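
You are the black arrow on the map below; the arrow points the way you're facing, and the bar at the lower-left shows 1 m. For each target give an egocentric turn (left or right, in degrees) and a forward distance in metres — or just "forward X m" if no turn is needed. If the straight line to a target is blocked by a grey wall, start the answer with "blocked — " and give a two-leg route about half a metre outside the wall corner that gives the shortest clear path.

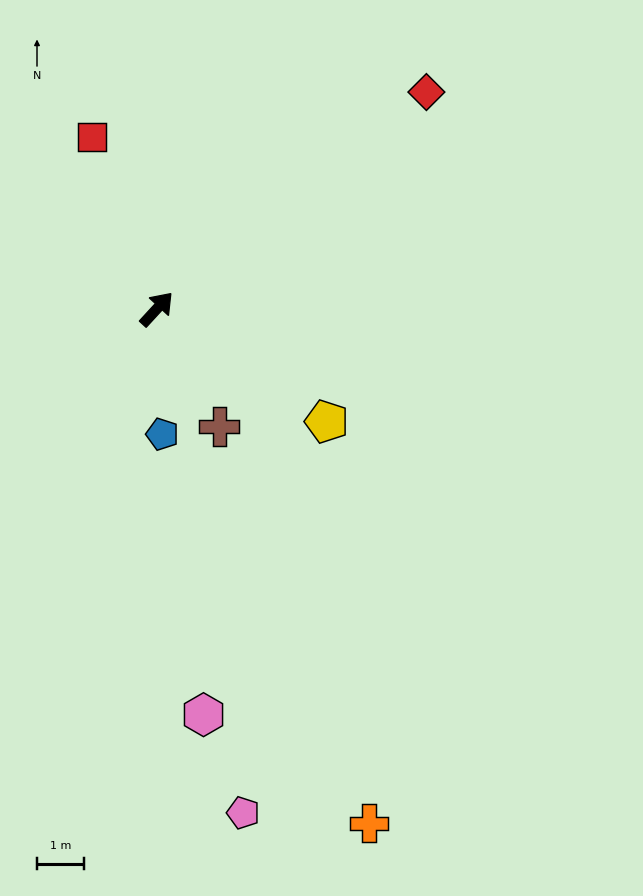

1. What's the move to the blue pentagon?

turn right 135°, forward 2.7 m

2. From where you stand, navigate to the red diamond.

turn right 9°, forward 7.4 m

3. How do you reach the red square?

turn left 63°, forward 3.9 m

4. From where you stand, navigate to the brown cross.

turn right 109°, forward 2.8 m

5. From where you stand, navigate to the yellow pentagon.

turn right 81°, forward 4.4 m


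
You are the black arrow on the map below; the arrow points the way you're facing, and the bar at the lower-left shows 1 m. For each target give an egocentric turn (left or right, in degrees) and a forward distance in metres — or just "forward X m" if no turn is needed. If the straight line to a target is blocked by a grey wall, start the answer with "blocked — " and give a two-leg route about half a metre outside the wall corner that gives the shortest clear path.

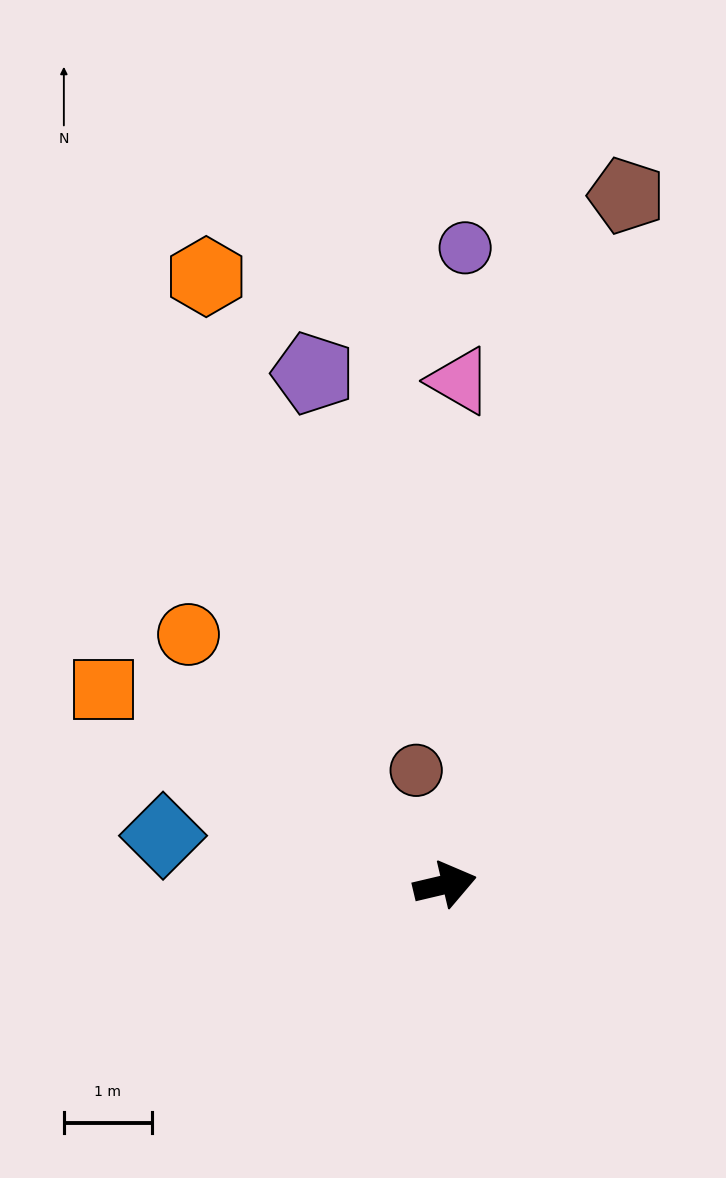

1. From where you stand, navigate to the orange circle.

turn left 122°, forward 4.1 m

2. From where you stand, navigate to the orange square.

turn left 137°, forward 4.5 m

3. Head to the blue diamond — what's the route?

turn left 157°, forward 3.3 m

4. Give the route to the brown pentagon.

turn left 62°, forward 8.1 m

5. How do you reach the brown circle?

turn left 91°, forward 1.3 m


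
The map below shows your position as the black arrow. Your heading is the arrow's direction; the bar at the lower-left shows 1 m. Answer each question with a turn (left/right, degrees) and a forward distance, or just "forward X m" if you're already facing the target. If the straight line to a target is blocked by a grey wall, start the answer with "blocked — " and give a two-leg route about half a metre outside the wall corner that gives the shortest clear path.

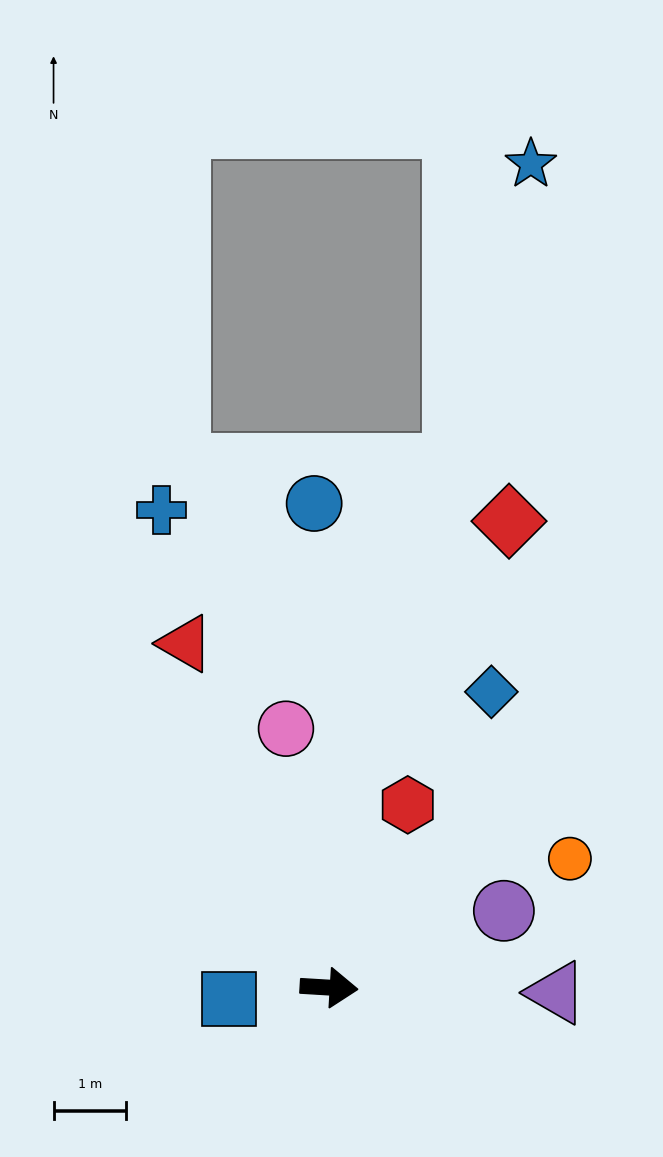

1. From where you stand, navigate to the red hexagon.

turn left 70°, forward 2.7 m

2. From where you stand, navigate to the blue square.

turn right 170°, forward 1.4 m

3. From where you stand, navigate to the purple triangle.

turn left 2°, forward 3.1 m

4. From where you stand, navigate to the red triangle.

turn left 116°, forward 5.2 m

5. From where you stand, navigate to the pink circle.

turn left 103°, forward 3.6 m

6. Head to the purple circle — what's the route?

turn left 27°, forward 2.6 m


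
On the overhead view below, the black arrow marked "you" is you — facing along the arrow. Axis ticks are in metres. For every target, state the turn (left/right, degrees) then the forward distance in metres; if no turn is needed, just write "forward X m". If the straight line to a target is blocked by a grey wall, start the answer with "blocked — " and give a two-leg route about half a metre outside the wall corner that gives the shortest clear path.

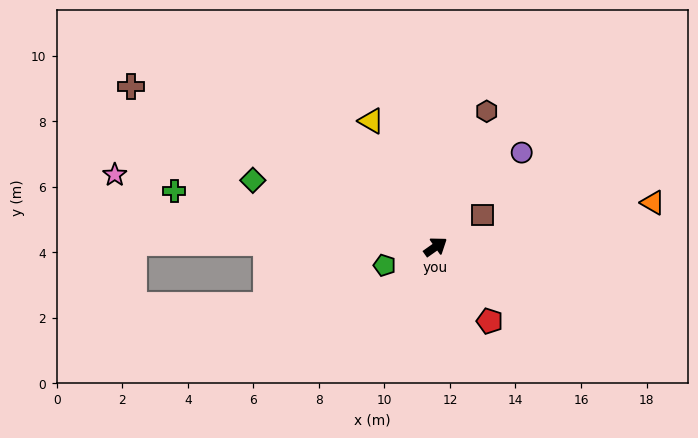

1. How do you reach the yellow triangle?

turn left 82°, forward 4.3 m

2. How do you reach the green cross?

turn left 133°, forward 8.2 m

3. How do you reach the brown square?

forward 1.7 m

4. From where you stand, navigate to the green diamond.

turn left 125°, forward 5.9 m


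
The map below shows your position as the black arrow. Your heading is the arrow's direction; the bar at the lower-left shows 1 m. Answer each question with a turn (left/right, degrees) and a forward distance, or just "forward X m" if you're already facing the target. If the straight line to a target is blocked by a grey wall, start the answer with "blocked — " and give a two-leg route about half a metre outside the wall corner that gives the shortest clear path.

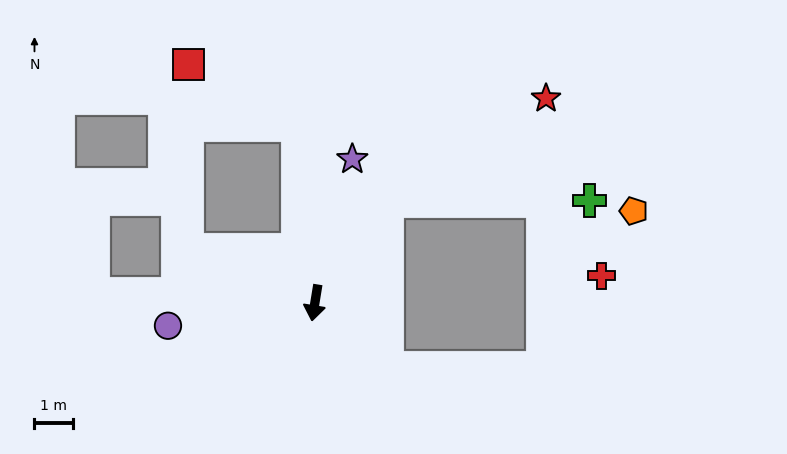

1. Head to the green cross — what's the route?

blocked — turn left 154°, forward 3.2 m, then turn right 54°, forward 5.2 m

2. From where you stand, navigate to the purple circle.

turn right 72°, forward 3.8 m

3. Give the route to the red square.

blocked — turn right 165°, forward 4.6 m, then turn left 55°, forward 3.2 m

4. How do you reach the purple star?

turn left 175°, forward 3.8 m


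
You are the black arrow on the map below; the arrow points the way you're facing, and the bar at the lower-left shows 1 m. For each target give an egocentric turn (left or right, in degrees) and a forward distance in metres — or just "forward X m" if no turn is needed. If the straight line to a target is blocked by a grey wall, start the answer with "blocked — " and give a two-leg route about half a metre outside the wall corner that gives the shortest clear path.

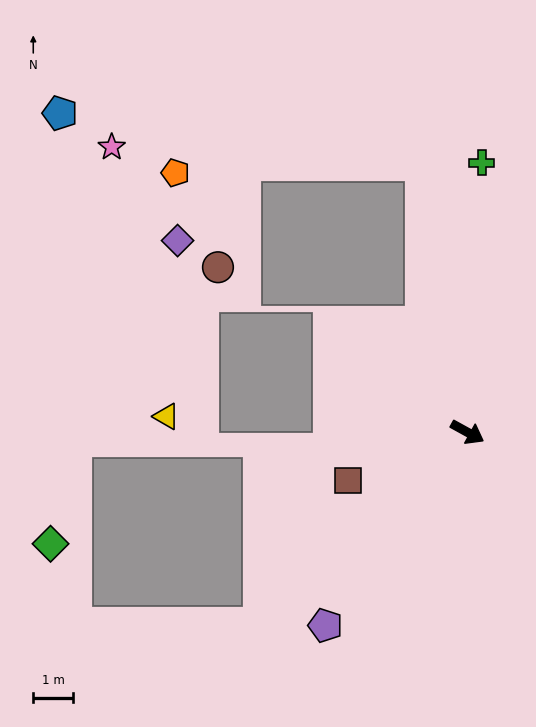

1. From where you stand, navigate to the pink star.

blocked — turn left 129°, forward 6.9 m, then turn left 77°, forward 7.8 m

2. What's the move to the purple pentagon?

turn right 97°, forward 6.1 m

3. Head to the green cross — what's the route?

turn left 116°, forward 6.8 m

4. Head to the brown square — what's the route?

turn right 129°, forward 3.3 m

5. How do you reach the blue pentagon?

blocked — turn left 129°, forward 6.9 m, then turn left 72°, forward 9.2 m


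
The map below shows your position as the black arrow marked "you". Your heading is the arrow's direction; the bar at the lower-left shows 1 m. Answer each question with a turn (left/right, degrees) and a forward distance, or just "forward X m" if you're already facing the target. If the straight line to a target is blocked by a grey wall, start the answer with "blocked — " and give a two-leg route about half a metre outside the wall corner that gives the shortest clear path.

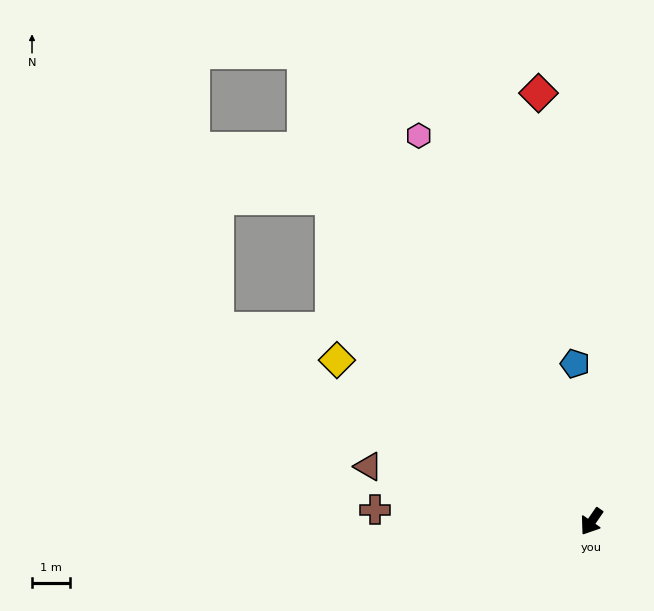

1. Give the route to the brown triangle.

turn right 69°, forward 6.0 m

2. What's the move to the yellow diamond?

turn right 88°, forward 7.9 m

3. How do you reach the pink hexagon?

turn right 121°, forward 11.1 m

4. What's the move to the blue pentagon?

turn right 139°, forward 4.2 m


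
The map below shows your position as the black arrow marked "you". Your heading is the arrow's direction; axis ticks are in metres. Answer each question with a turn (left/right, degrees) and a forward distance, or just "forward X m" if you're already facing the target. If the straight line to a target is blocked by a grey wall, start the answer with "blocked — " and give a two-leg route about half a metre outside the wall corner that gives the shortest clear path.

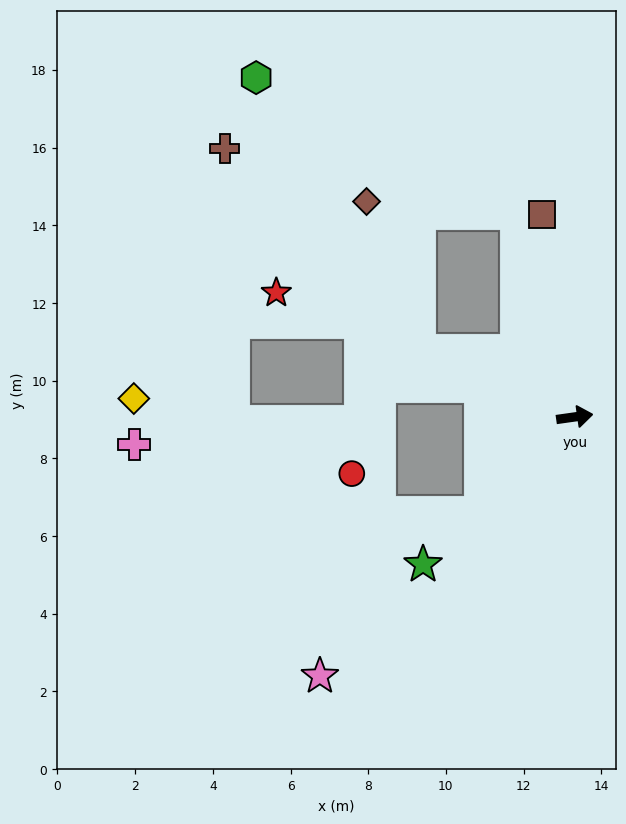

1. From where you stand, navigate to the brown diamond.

blocked — turn left 149°, forward 4.3 m, then turn right 47°, forward 4.1 m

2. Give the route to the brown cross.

blocked — turn left 149°, forward 4.3 m, then turn right 23°, forward 7.2 m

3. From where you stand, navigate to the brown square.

turn left 91°, forward 5.3 m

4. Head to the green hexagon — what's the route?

blocked — turn left 149°, forward 4.3 m, then turn right 36°, forward 8.2 m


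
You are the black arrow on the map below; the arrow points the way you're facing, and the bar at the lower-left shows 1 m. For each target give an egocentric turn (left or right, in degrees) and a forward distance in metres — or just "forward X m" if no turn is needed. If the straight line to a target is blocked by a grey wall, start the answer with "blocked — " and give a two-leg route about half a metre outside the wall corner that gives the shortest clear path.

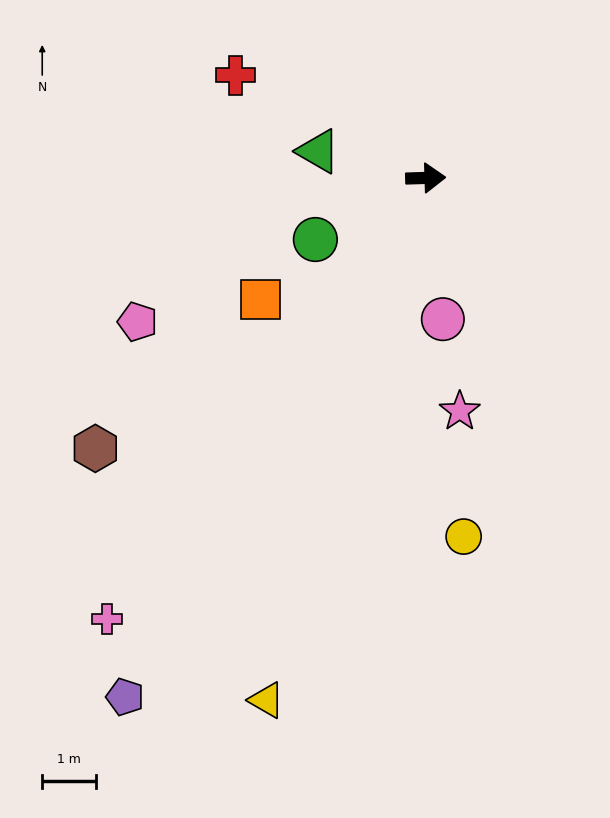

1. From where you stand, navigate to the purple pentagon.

turn right 122°, forward 11.1 m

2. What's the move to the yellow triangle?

turn right 109°, forward 10.1 m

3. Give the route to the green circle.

turn right 153°, forward 2.3 m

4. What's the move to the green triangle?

turn left 164°, forward 2.1 m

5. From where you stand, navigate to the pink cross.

turn right 128°, forward 10.1 m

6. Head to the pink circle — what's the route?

turn right 85°, forward 2.6 m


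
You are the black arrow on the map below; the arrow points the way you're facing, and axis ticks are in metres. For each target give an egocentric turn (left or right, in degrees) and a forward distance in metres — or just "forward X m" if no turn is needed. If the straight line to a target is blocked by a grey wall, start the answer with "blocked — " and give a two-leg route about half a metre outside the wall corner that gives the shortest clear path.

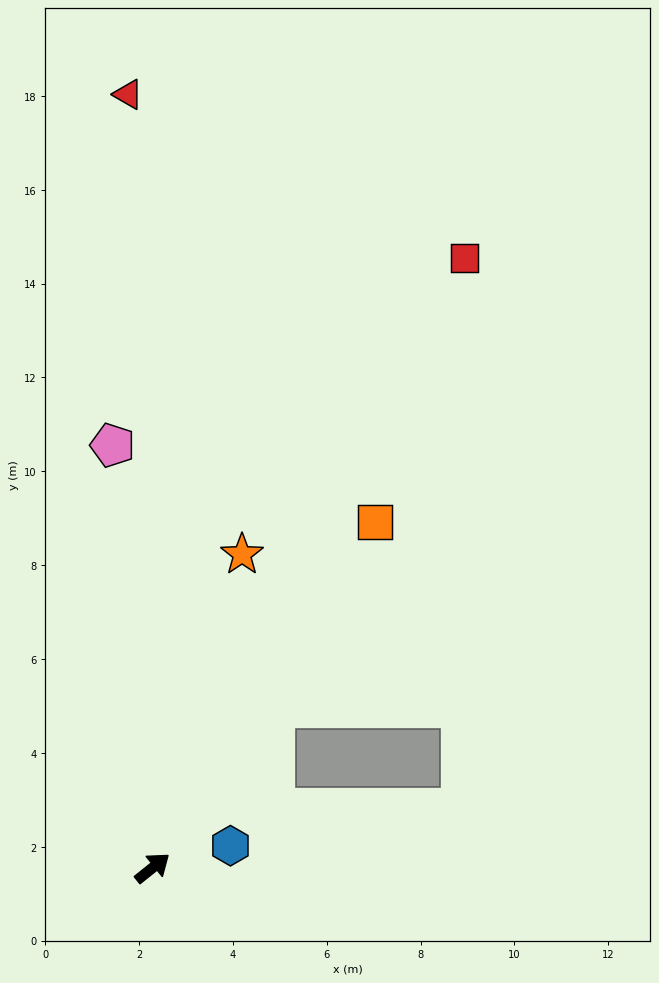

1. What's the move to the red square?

turn left 24°, forward 14.6 m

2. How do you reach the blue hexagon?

turn right 23°, forward 1.7 m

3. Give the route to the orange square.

turn left 19°, forward 8.8 m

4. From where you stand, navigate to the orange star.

turn left 35°, forward 6.9 m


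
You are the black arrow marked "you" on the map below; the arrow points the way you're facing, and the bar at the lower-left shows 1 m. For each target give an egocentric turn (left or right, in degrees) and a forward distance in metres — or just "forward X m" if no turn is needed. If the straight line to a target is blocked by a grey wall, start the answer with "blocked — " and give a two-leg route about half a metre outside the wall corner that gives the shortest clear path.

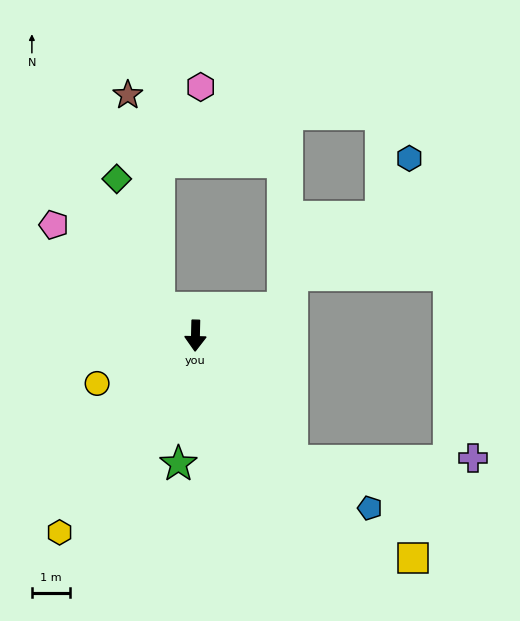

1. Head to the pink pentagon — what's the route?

turn right 127°, forward 4.7 m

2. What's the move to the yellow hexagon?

turn right 33°, forward 6.3 m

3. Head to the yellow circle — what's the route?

turn right 63°, forward 2.9 m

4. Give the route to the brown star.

blocked — turn right 126°, forward 1.2 m, then turn right 44°, forward 5.7 m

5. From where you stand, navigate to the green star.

turn right 6°, forward 3.4 m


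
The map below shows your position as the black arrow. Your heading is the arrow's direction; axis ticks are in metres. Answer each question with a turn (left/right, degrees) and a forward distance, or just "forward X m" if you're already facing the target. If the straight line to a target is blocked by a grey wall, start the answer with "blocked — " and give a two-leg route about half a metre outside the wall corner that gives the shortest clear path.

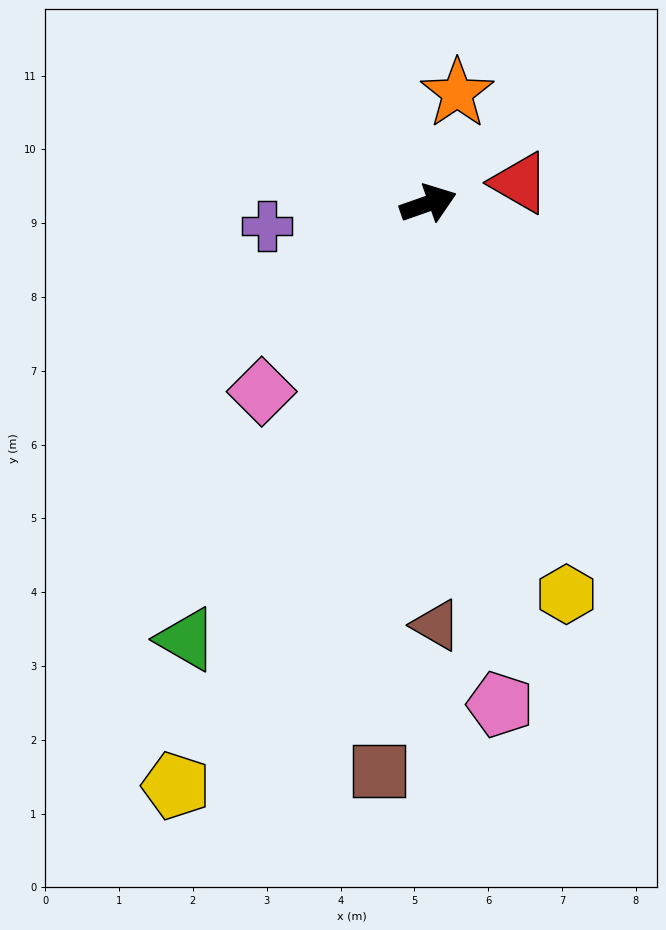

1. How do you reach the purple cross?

turn left 169°, forward 2.2 m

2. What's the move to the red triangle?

turn right 7°, forward 1.3 m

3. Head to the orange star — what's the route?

turn left 56°, forward 1.5 m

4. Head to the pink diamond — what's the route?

turn right 151°, forward 3.4 m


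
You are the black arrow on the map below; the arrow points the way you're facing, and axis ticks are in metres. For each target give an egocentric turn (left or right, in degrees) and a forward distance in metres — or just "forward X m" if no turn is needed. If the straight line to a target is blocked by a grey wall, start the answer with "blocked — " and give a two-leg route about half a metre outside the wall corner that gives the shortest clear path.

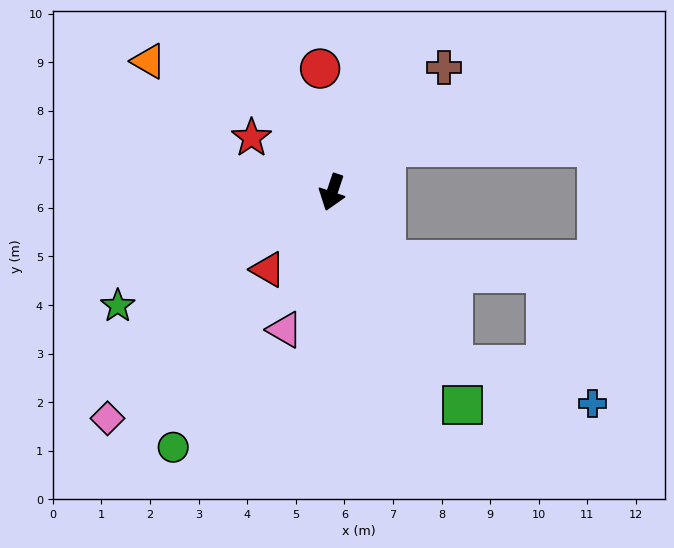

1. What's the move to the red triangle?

turn right 21°, forward 2.1 m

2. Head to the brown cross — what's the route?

turn left 157°, forward 3.4 m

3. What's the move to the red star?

turn right 106°, forward 2.0 m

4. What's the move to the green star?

turn right 44°, forward 5.0 m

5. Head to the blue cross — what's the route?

blocked — turn left 53°, forward 4.3 m, then turn left 40°, forward 3.0 m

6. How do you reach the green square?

turn left 50°, forward 5.1 m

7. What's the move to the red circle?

turn right 156°, forward 2.6 m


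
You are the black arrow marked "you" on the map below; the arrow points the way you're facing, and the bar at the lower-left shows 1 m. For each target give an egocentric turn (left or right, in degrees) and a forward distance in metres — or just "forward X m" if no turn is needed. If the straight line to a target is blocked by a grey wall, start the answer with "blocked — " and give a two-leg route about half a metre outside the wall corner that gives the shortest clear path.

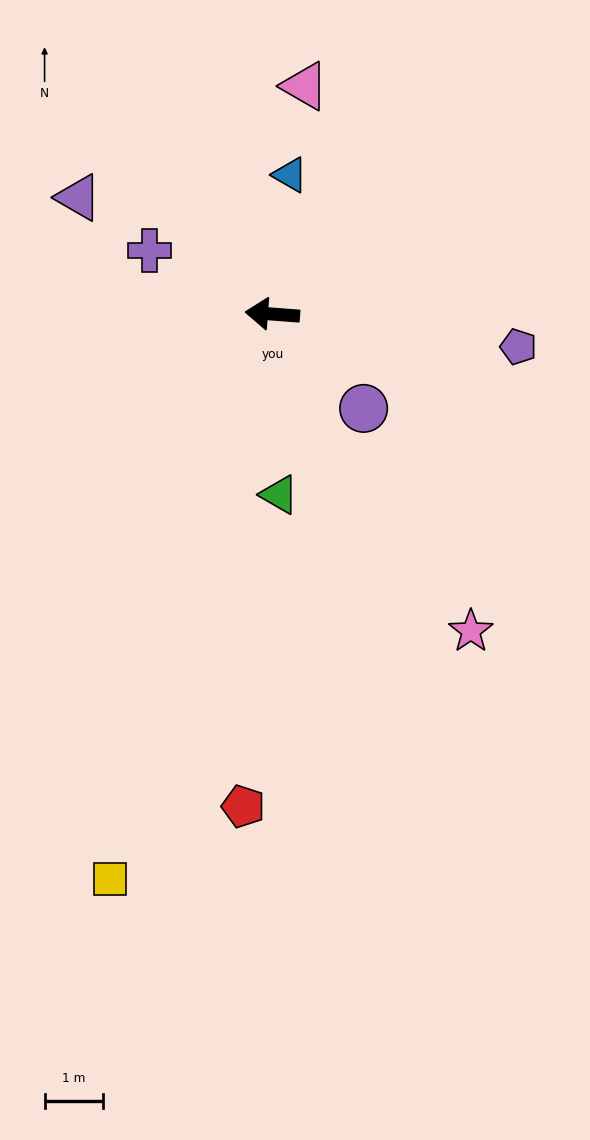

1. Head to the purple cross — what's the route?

turn right 23°, forward 2.4 m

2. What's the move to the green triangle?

turn left 97°, forward 3.1 m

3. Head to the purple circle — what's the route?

turn left 138°, forward 2.3 m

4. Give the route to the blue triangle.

turn right 93°, forward 2.4 m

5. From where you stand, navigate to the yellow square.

turn left 78°, forward 10.1 m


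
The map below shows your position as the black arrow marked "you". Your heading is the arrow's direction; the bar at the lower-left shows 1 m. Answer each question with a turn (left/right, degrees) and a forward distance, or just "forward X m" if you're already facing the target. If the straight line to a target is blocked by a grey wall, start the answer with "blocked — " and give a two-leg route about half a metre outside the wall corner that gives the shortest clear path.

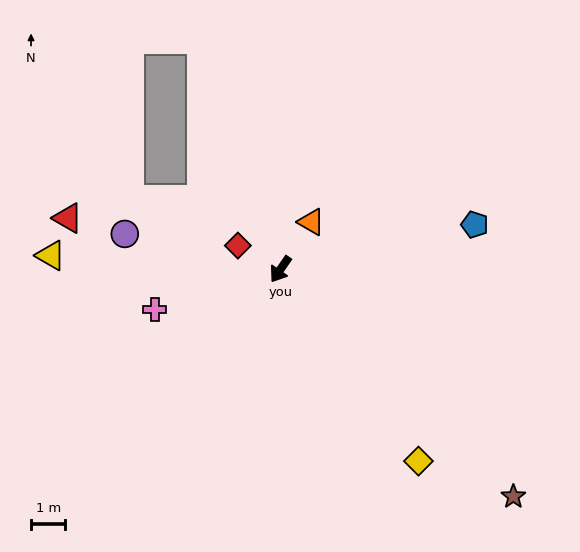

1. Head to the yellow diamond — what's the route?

turn left 70°, forward 6.9 m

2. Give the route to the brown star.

turn left 80°, forward 9.5 m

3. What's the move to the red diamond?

turn right 85°, forward 1.4 m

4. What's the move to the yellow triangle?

turn right 59°, forward 6.7 m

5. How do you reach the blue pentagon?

turn left 137°, forward 5.8 m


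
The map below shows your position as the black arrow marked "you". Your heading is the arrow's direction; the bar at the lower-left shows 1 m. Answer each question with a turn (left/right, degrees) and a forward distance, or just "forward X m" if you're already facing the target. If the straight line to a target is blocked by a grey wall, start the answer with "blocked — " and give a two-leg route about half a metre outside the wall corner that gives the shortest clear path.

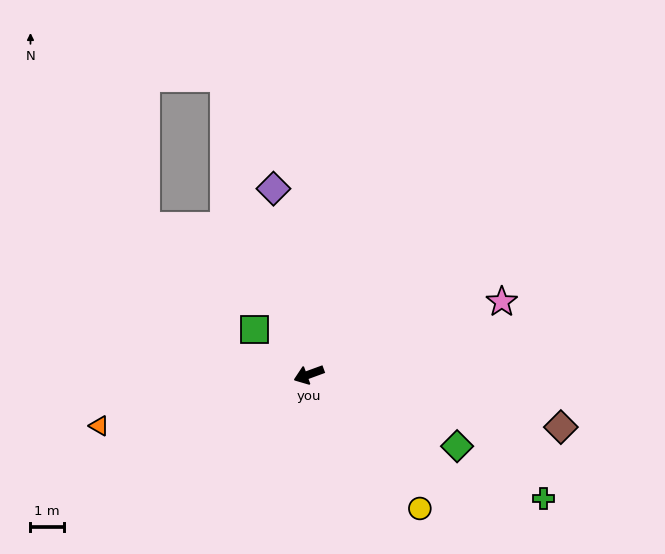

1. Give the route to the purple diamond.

turn right 99°, forward 5.7 m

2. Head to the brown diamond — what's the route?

turn left 148°, forward 7.8 m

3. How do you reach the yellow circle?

turn left 110°, forward 5.3 m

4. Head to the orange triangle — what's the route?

turn right 6°, forward 6.5 m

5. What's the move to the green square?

turn right 60°, forward 2.1 m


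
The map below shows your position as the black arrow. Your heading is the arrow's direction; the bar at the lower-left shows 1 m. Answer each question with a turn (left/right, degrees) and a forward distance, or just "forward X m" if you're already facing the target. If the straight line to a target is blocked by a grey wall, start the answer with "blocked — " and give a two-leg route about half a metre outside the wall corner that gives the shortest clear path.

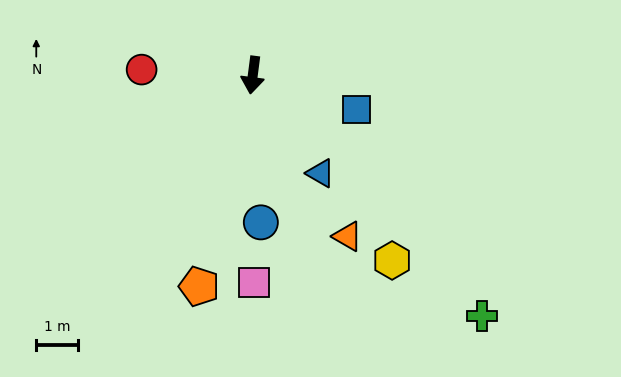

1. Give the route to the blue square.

turn left 79°, forward 2.6 m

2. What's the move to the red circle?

turn right 86°, forward 2.6 m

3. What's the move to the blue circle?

turn left 10°, forward 3.5 m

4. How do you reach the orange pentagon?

turn right 7°, forward 5.2 m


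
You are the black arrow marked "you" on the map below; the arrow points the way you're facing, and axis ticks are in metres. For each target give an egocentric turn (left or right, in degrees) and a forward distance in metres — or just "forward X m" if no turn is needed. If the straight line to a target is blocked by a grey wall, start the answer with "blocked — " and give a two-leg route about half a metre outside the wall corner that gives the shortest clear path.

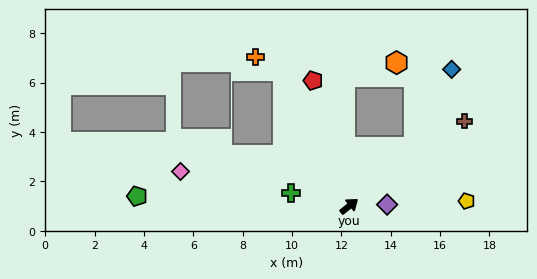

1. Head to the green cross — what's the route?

turn left 128°, forward 2.4 m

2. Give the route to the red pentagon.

turn left 67°, forward 5.3 m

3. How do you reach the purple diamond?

turn right 36°, forward 1.5 m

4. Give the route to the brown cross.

turn right 2°, forward 5.8 m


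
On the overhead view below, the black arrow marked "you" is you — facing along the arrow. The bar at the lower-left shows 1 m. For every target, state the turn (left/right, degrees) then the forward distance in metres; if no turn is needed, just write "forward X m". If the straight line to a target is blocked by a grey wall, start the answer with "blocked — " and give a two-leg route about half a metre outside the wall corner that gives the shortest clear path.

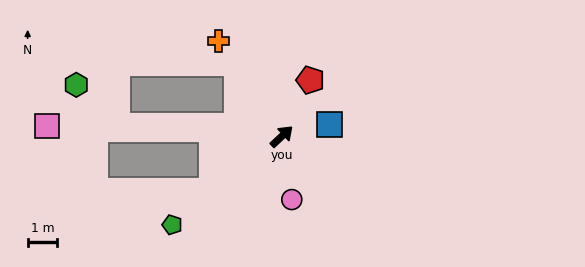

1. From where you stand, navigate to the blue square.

turn right 29°, forward 1.6 m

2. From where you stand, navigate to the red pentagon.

turn left 20°, forward 2.1 m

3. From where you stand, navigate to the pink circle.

turn right 124°, forward 2.2 m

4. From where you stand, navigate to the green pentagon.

turn left 176°, forward 4.7 m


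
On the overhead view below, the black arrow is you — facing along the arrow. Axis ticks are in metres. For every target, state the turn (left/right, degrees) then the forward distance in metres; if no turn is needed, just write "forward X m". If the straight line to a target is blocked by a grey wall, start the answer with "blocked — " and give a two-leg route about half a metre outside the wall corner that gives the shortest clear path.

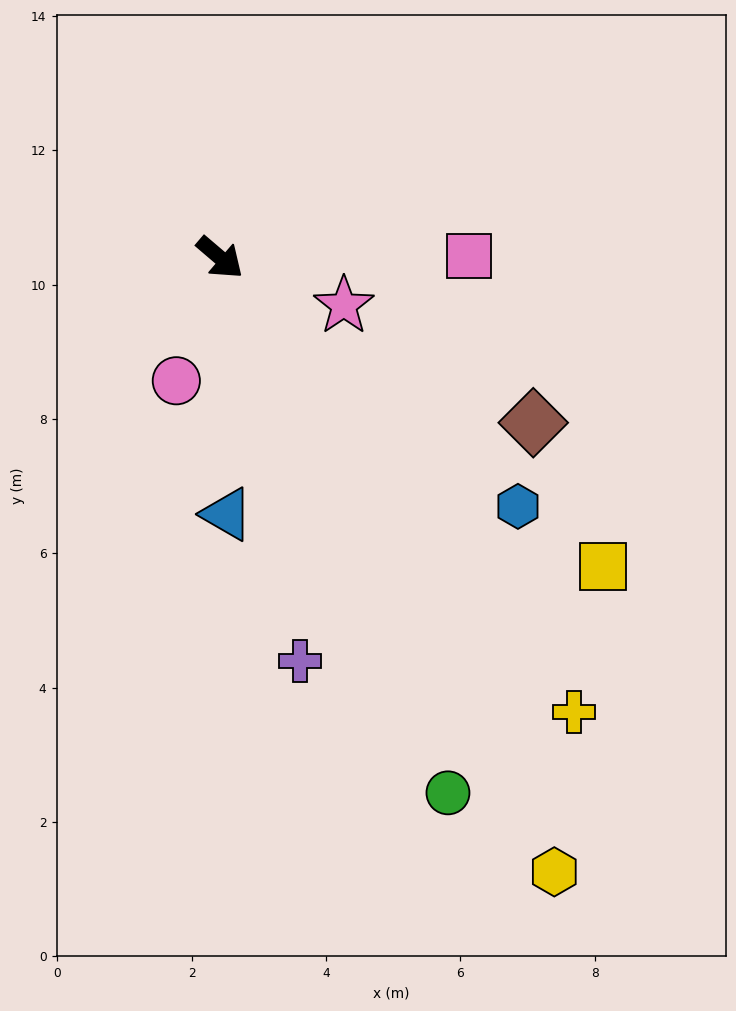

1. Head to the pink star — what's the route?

turn left 19°, forward 2.0 m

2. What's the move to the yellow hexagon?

turn right 21°, forward 10.4 m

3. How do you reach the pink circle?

turn right 69°, forward 1.9 m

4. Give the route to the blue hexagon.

forward 5.8 m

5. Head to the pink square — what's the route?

turn left 41°, forward 3.7 m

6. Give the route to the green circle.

turn right 26°, forward 8.7 m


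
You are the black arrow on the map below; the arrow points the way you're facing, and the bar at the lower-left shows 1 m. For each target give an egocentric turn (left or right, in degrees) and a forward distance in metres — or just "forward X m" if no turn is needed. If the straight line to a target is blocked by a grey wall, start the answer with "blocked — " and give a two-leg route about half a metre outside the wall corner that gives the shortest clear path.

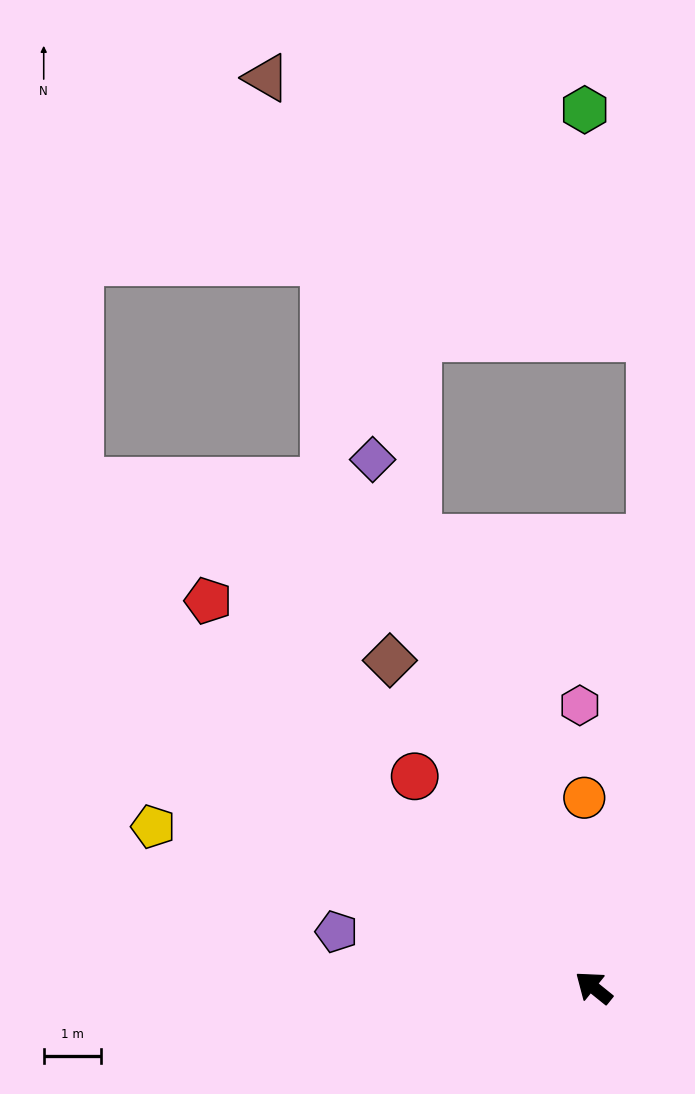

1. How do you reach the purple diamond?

turn right 28°, forward 10.0 m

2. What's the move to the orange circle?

turn right 48°, forward 3.3 m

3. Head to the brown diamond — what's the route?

turn right 19°, forward 6.8 m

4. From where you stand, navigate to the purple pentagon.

turn left 27°, forward 4.6 m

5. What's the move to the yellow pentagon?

turn left 19°, forward 8.2 m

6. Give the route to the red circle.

turn right 11°, forward 4.9 m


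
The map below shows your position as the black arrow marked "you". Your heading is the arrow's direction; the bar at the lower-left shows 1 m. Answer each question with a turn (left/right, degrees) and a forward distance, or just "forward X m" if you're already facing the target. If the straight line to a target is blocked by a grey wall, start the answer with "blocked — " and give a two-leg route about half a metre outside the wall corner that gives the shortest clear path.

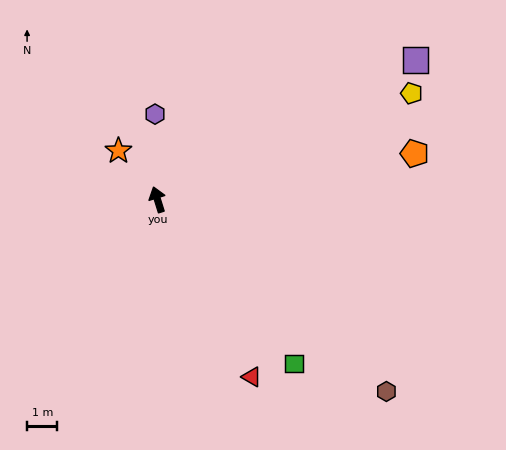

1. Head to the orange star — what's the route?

turn left 21°, forward 2.1 m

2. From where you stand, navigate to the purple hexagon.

turn right 16°, forward 2.8 m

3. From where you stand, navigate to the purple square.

turn right 79°, forward 9.7 m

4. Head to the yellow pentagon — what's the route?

turn right 85°, forward 9.1 m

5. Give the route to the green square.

turn right 158°, forward 7.0 m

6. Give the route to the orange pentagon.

turn right 97°, forward 8.6 m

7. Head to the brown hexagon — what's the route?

turn right 147°, forward 9.8 m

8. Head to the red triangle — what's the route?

turn right 169°, forward 6.6 m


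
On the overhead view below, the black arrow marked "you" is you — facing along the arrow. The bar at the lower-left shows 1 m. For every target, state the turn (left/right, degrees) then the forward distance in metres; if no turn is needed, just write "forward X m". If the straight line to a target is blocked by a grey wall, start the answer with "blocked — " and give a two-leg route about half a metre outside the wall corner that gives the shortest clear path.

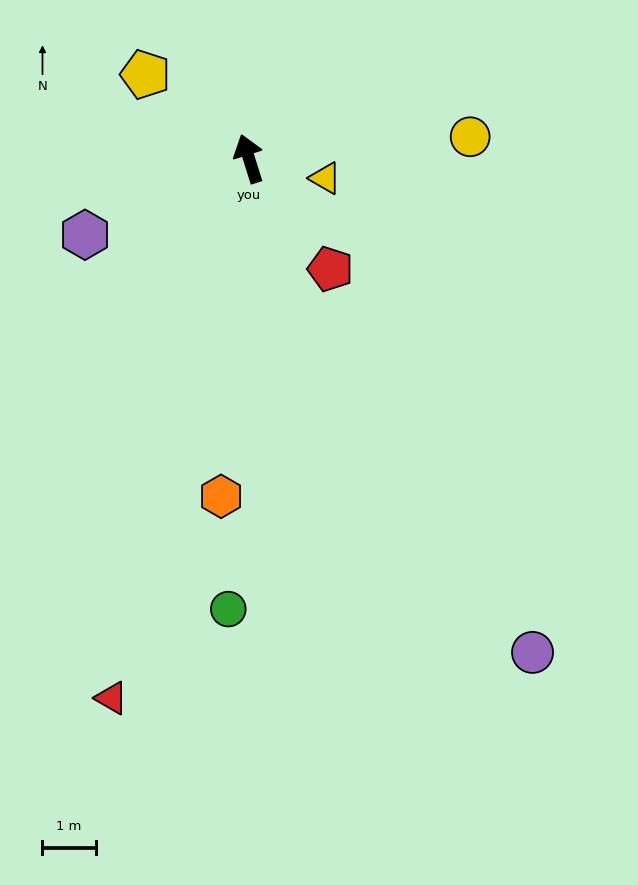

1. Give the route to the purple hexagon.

turn left 97°, forward 3.4 m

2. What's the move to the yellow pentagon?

turn left 33°, forward 2.5 m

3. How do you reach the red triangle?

turn left 148°, forward 10.5 m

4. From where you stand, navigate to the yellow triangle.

turn right 122°, forward 1.5 m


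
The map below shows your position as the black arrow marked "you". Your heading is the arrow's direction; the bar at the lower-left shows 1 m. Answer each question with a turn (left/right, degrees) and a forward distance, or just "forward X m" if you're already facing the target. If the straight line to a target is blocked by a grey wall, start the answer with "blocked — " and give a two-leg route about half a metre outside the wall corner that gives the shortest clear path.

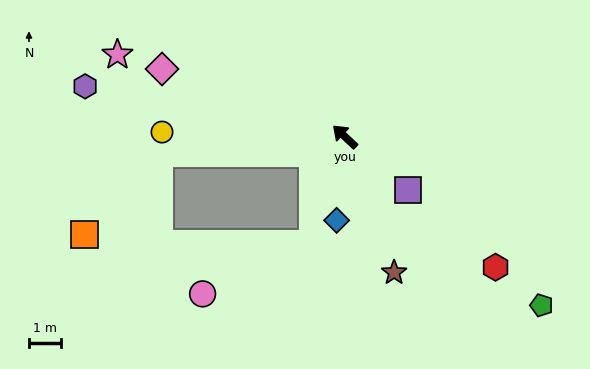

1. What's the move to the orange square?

blocked — turn left 48°, forward 5.9 m, then turn left 42°, forward 3.5 m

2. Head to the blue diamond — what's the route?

turn left 128°, forward 2.7 m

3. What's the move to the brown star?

turn left 153°, forward 4.6 m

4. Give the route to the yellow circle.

turn left 42°, forward 5.8 m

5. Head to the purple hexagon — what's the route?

turn left 32°, forward 8.3 m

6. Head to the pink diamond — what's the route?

turn left 23°, forward 6.2 m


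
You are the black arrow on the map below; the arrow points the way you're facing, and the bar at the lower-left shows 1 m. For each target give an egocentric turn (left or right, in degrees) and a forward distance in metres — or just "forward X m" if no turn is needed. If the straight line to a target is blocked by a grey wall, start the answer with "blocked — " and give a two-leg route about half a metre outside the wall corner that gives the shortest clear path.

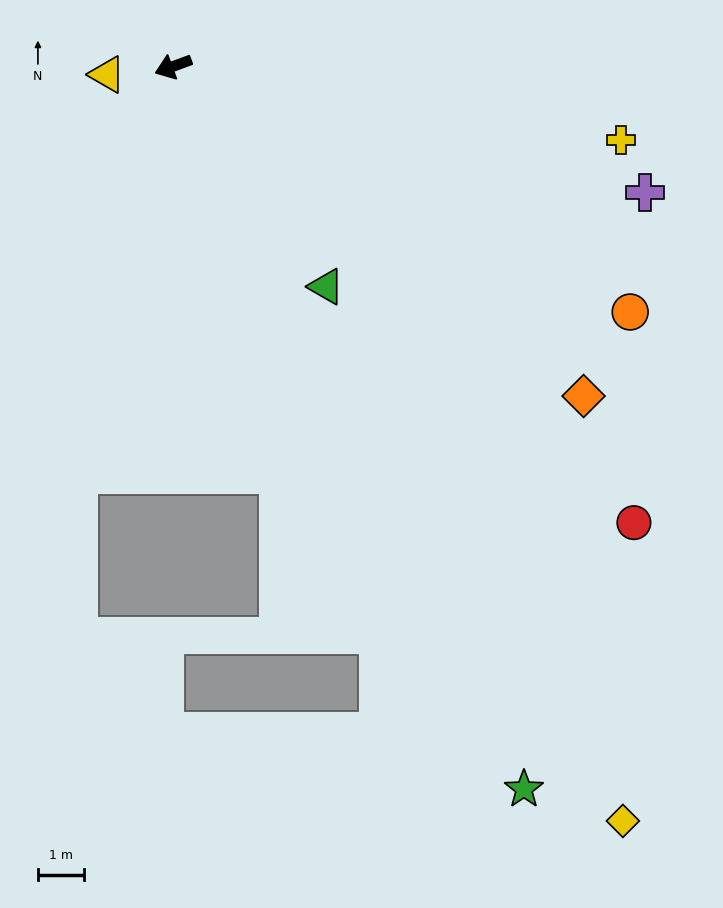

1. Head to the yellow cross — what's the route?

turn left 150°, forward 9.8 m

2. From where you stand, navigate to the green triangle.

turn left 105°, forward 5.8 m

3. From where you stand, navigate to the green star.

turn left 96°, forward 17.3 m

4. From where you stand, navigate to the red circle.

turn left 115°, forward 13.9 m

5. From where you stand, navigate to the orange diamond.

turn left 121°, forward 11.3 m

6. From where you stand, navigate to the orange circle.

turn left 131°, forward 11.2 m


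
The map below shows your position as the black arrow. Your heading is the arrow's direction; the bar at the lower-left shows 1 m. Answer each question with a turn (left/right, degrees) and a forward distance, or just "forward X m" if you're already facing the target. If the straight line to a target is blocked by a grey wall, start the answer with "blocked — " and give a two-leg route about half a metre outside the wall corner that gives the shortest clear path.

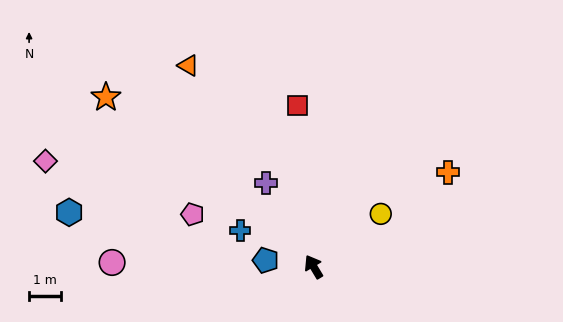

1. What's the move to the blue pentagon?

turn left 51°, forward 1.5 m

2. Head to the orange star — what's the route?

turn left 20°, forward 8.4 m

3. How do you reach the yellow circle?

turn right 83°, forward 2.7 m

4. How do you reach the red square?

turn right 25°, forward 5.1 m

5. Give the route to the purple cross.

forward 3.0 m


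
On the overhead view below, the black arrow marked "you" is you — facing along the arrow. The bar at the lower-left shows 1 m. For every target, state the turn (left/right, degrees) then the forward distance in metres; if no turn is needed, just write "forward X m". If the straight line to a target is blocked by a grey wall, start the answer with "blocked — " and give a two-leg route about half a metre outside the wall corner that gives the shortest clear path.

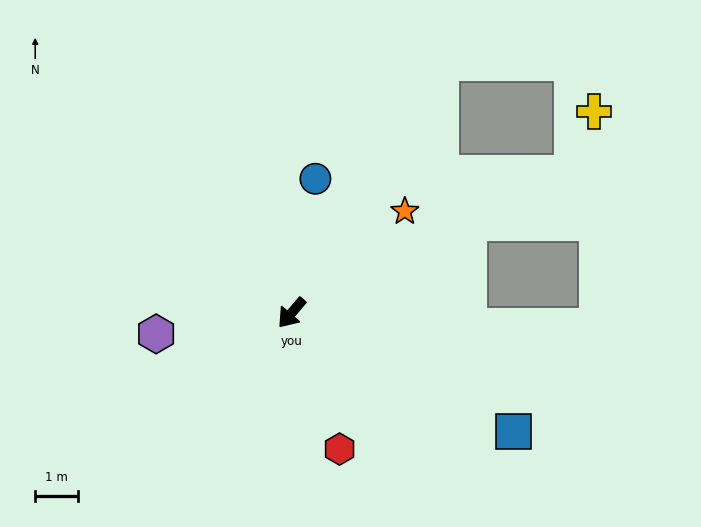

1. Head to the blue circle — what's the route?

turn right 150°, forward 3.2 m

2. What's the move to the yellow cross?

blocked — turn left 157°, forward 7.3 m, then turn left 44°, forward 1.5 m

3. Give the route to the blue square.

turn left 102°, forward 5.9 m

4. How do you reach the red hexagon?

turn left 60°, forward 3.4 m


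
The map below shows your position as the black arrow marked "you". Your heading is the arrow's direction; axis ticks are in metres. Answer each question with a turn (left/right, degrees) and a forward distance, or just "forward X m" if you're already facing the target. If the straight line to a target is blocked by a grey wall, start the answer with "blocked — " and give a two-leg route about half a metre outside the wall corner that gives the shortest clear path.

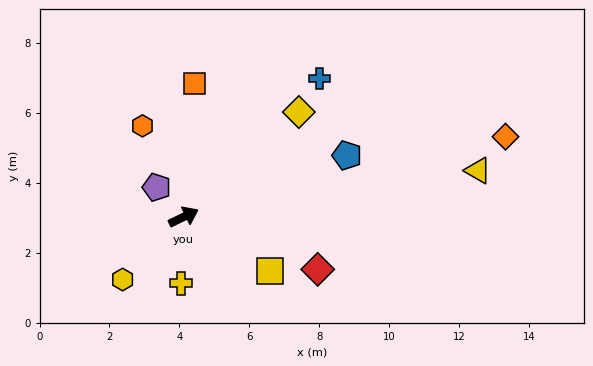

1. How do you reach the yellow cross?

turn right 118°, forward 1.9 m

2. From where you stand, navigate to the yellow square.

turn right 58°, forward 2.9 m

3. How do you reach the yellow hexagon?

turn right 160°, forward 2.5 m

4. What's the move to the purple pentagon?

turn left 106°, forward 1.1 m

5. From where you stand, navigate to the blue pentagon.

turn right 5°, forward 5.0 m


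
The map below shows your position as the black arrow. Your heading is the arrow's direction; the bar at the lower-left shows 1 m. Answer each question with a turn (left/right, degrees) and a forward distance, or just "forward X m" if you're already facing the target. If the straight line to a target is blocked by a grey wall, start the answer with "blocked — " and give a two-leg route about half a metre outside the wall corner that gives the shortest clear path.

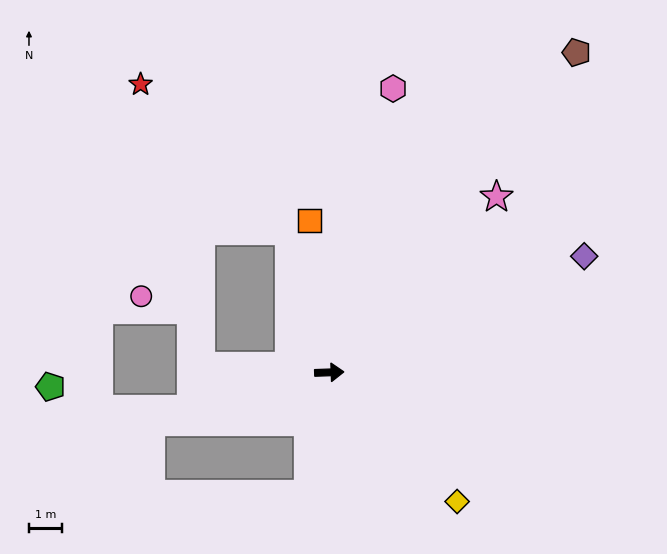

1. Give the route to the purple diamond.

turn left 22°, forward 8.4 m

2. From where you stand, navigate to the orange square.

turn left 95°, forward 4.6 m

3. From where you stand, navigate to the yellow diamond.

turn right 47°, forward 5.4 m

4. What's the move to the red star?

blocked — turn left 104°, forward 4.4 m, then turn left 29°, forward 6.2 m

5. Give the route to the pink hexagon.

turn left 75°, forward 8.7 m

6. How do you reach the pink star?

turn left 44°, forward 7.3 m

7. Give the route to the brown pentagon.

turn left 50°, forward 12.1 m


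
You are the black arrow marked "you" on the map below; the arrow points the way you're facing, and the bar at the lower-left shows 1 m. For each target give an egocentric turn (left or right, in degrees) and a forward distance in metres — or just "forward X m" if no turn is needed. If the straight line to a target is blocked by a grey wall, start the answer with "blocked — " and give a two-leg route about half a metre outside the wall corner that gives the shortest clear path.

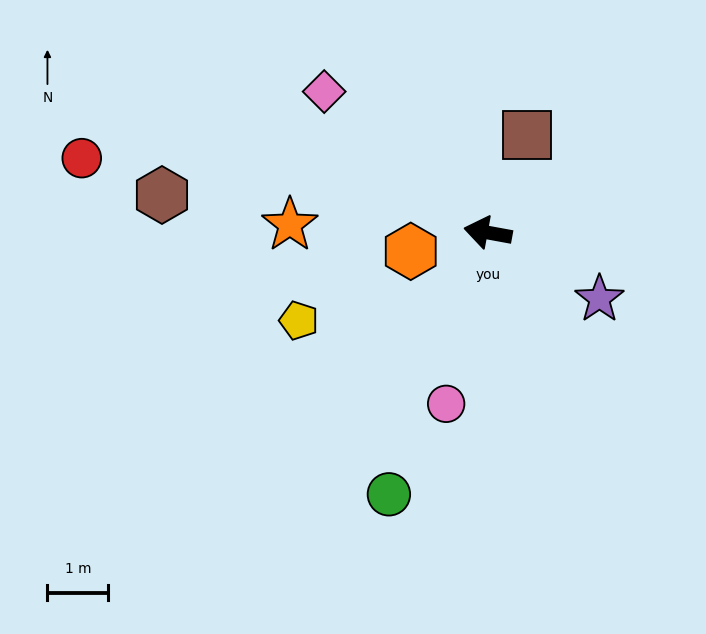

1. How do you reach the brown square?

turn right 102°, forward 1.7 m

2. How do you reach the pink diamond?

turn right 30°, forward 3.6 m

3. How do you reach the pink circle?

turn left 87°, forward 2.9 m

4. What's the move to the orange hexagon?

turn left 24°, forward 1.3 m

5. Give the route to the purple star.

turn left 160°, forward 2.1 m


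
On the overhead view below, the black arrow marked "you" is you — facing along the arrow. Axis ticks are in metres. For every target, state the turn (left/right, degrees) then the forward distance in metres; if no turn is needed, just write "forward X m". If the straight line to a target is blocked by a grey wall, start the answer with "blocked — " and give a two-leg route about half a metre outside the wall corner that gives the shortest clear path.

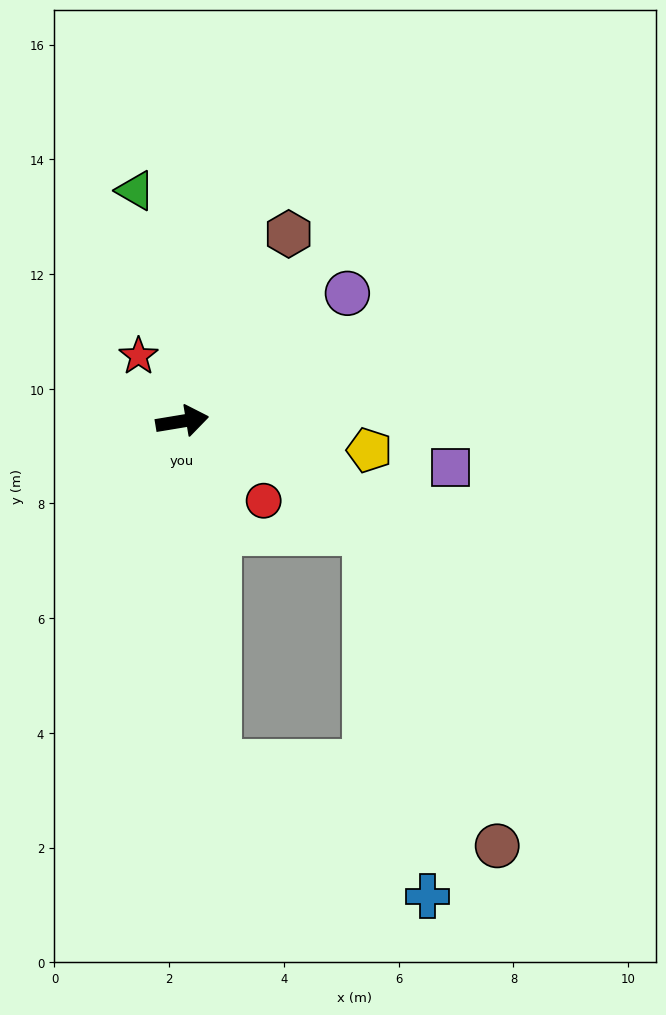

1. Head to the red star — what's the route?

turn left 114°, forward 1.4 m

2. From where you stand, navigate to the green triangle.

turn left 92°, forward 4.1 m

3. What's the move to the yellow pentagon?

turn right 18°, forward 3.3 m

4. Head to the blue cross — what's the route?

blocked — turn right 40°, forward 3.7 m, then turn right 50°, forward 6.4 m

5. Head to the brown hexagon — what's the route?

turn left 51°, forward 3.8 m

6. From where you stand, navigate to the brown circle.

blocked — turn right 40°, forward 3.7 m, then turn right 37°, forward 5.9 m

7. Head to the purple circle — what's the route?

turn left 28°, forward 3.6 m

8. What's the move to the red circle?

turn right 54°, forward 2.0 m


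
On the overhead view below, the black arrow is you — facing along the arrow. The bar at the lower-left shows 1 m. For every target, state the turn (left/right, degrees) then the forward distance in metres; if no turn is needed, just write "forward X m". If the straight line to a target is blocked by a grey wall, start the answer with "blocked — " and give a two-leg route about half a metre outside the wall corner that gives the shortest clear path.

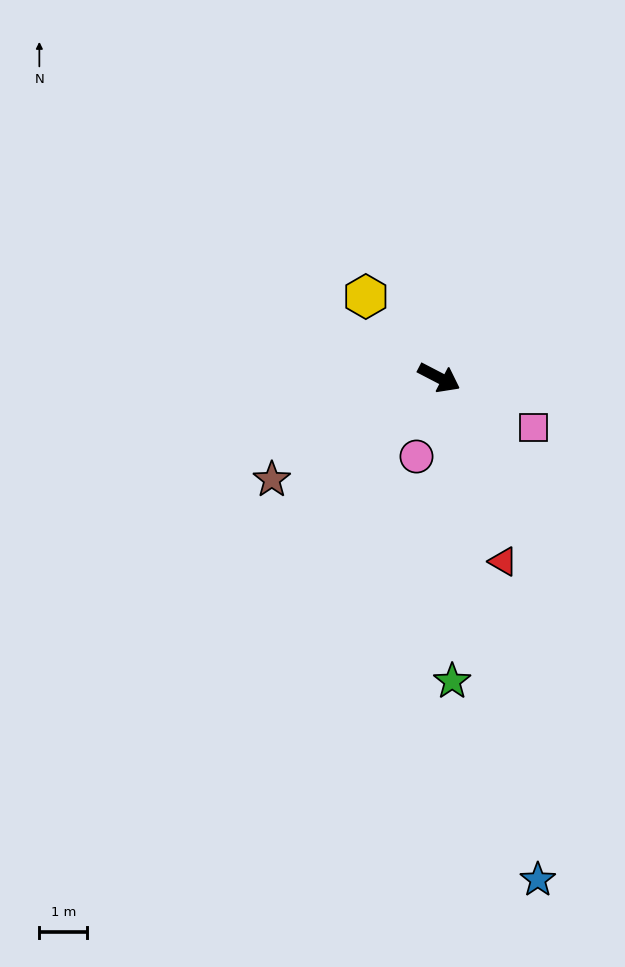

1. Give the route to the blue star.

turn right 51°, forward 10.6 m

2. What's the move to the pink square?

forward 2.2 m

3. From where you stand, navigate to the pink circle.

turn right 79°, forward 1.7 m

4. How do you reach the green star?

turn right 60°, forward 6.3 m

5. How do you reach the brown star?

turn right 121°, forward 4.1 m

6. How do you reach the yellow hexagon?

turn left 160°, forward 2.3 m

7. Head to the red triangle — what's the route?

turn right 43°, forward 4.0 m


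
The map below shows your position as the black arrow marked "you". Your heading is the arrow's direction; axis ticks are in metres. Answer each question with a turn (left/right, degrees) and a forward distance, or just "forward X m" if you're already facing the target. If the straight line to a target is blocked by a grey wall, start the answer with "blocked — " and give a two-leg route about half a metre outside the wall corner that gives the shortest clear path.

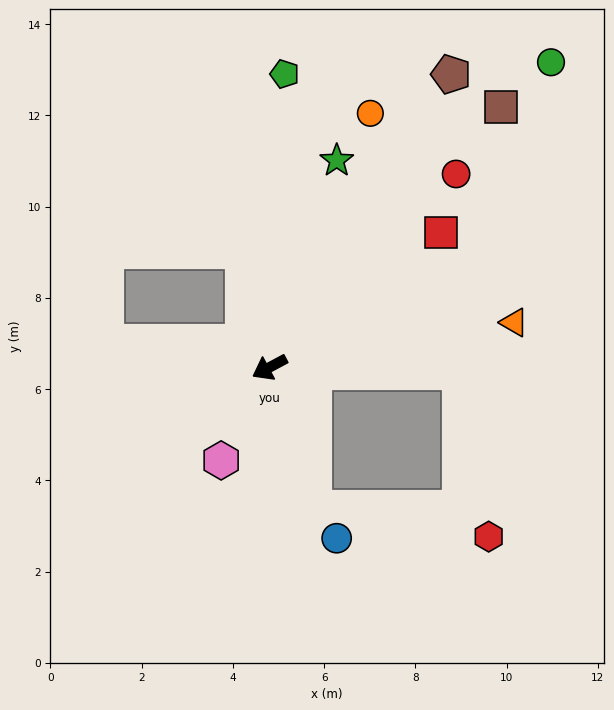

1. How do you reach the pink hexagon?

turn left 34°, forward 2.3 m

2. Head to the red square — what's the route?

turn right 170°, forward 4.8 m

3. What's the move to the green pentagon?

turn right 121°, forward 6.4 m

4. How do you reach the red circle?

turn right 162°, forward 5.9 m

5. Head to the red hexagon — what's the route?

blocked — turn left 79°, forward 3.3 m, then turn left 64°, forward 3.9 m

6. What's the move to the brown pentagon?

turn right 150°, forward 7.6 m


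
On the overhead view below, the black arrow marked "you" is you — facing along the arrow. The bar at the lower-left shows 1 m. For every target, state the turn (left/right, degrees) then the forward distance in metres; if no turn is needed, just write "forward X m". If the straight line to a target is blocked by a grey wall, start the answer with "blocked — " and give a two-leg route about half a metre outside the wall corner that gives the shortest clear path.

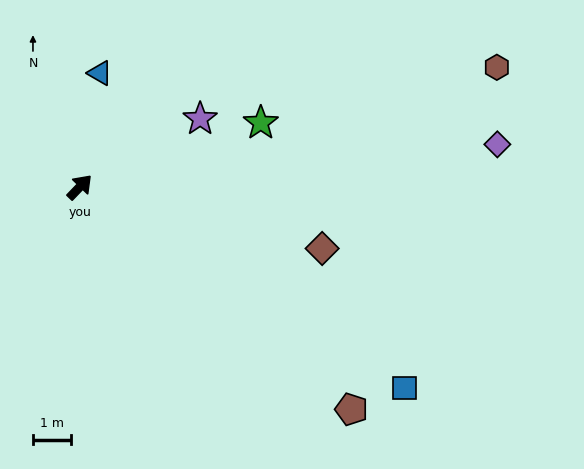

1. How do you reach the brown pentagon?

turn right 85°, forward 9.2 m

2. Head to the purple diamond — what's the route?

turn right 40°, forward 11.0 m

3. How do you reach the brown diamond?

turn right 60°, forward 6.5 m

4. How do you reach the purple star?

turn right 17°, forward 3.6 m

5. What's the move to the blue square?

turn right 78°, forward 10.0 m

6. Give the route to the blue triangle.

turn left 34°, forward 3.0 m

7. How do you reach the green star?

turn right 27°, forward 5.0 m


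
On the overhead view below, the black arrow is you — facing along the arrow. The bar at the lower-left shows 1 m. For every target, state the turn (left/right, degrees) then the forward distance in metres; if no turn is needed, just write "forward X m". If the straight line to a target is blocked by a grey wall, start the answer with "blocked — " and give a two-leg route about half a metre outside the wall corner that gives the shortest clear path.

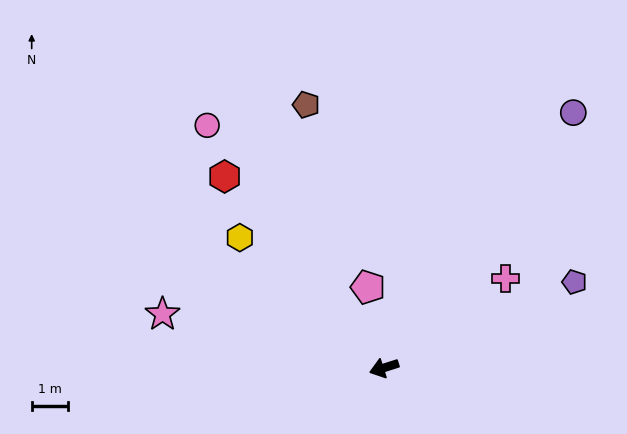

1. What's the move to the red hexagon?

turn right 68°, forward 6.9 m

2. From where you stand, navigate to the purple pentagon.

turn right 173°, forward 5.7 m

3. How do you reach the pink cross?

turn right 161°, forward 4.1 m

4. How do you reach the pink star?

turn right 31°, forward 6.3 m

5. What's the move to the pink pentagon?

turn right 96°, forward 2.3 m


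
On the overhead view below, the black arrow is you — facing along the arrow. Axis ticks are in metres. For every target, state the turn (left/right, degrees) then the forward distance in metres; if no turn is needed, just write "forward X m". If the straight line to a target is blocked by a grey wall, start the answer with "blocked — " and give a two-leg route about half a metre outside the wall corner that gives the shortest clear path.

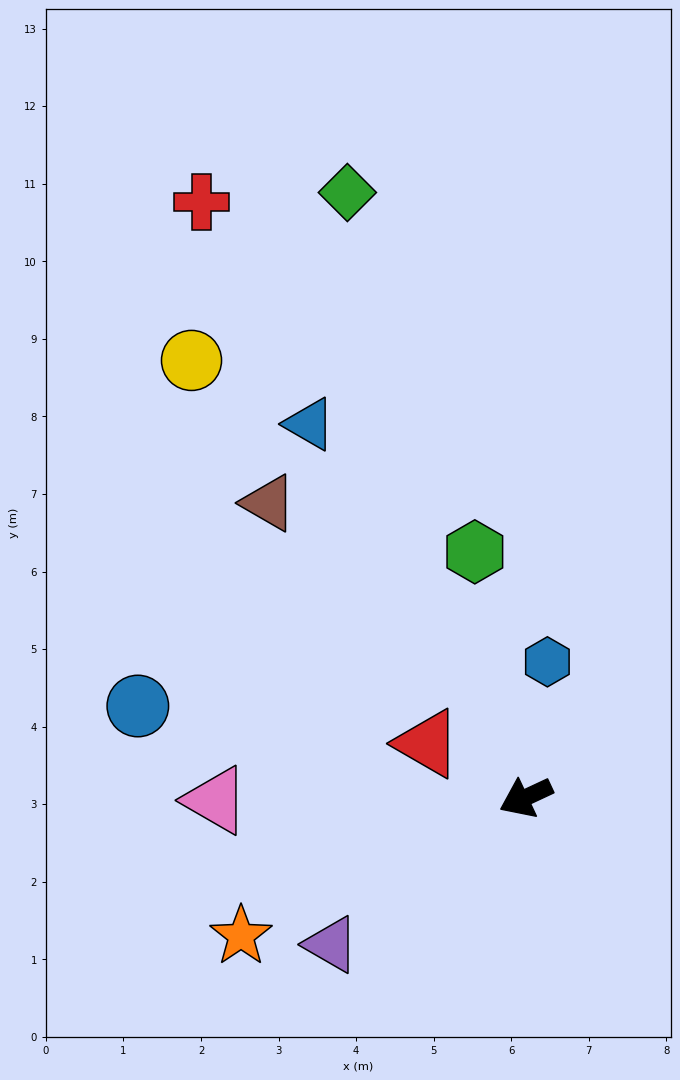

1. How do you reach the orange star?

forward 4.1 m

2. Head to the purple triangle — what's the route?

turn left 12°, forward 3.1 m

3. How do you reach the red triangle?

turn right 54°, forward 1.4 m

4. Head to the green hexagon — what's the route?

turn right 103°, forward 3.2 m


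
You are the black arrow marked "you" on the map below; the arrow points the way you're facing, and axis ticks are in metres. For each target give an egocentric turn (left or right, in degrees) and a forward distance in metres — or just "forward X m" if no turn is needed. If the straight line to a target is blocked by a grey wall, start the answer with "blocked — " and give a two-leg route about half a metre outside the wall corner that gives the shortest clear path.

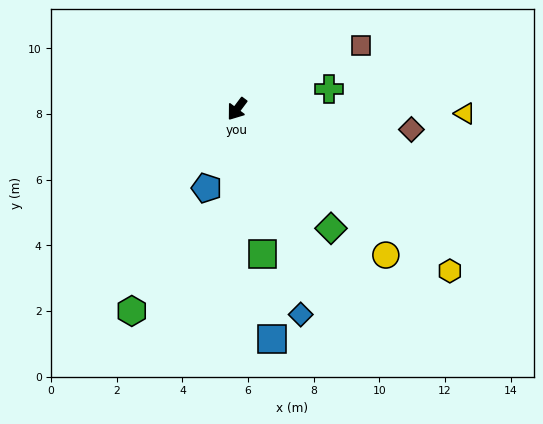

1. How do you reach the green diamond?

turn left 75°, forward 4.6 m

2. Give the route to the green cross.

turn left 139°, forward 2.9 m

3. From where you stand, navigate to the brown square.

turn left 154°, forward 4.2 m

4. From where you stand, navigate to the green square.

turn left 47°, forward 4.5 m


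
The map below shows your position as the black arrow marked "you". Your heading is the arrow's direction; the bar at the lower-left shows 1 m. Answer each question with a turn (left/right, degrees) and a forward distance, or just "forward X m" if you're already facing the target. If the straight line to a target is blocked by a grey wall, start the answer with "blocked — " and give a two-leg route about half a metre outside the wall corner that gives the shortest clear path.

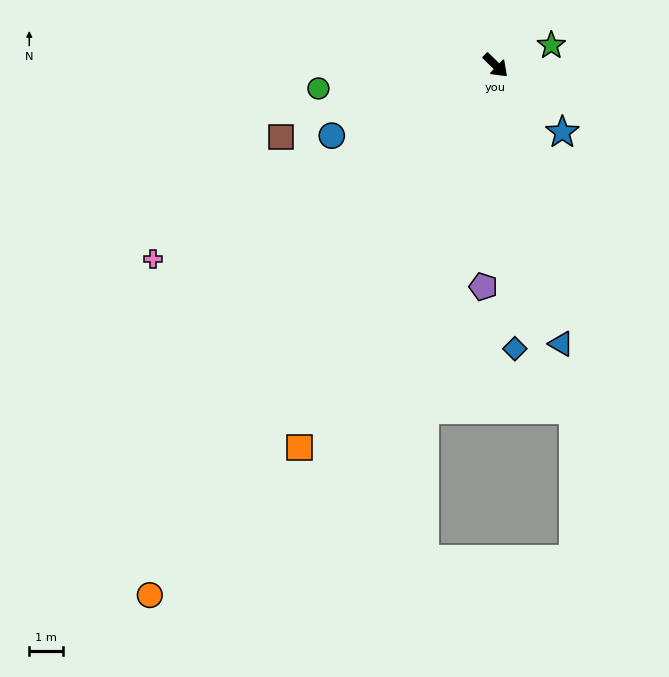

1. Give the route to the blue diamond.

turn right 42°, forward 8.4 m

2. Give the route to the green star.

turn left 64°, forward 1.8 m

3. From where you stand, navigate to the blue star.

forward 2.8 m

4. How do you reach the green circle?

turn right 129°, forward 5.3 m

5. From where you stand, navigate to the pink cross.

turn right 106°, forward 11.7 m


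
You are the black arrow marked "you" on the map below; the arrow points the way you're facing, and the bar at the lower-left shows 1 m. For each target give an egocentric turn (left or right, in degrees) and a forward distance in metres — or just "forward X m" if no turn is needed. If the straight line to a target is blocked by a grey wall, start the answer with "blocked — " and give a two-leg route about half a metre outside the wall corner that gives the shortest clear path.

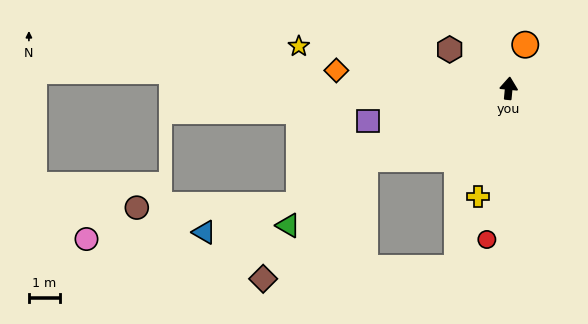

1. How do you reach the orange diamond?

turn left 89°, forward 5.5 m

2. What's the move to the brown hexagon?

turn left 62°, forward 2.3 m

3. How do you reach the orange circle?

turn right 15°, forward 1.5 m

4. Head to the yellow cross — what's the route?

turn left 170°, forward 3.6 m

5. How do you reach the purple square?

turn left 108°, forward 4.6 m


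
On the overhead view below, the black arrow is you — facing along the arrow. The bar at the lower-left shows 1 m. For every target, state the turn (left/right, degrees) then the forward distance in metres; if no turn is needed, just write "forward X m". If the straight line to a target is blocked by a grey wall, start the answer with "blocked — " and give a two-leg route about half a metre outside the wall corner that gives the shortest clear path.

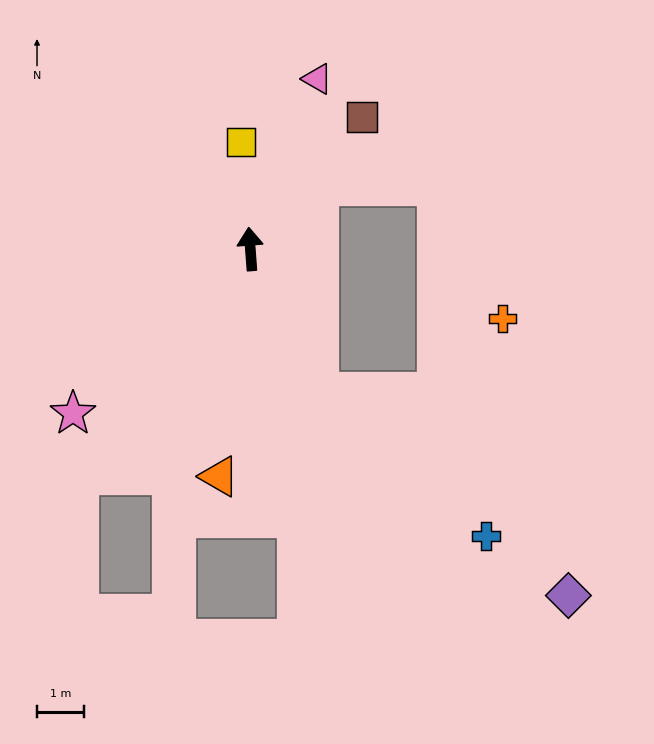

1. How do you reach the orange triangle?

turn left 168°, forward 4.9 m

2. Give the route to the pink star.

turn left 129°, forward 5.2 m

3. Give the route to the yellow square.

forward 2.3 m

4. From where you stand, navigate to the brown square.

turn right 44°, forward 3.7 m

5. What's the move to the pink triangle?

turn right 26°, forward 3.9 m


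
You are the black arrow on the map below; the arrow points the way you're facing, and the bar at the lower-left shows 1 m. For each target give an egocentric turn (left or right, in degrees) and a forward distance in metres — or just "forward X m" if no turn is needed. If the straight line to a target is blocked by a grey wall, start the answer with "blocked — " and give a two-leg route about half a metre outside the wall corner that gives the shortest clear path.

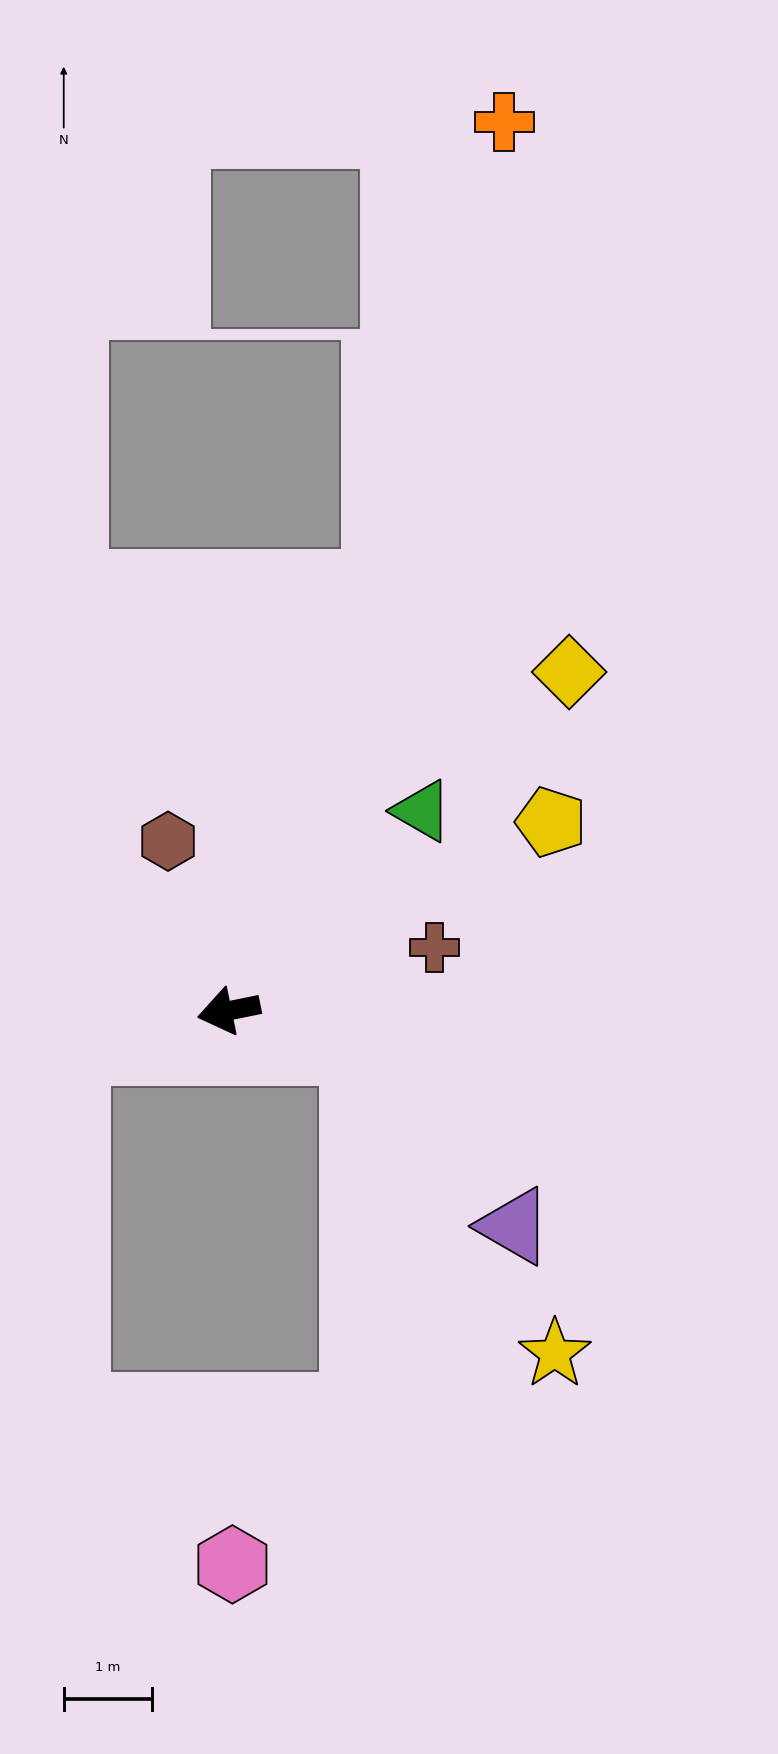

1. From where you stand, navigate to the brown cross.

turn right 174°, forward 2.4 m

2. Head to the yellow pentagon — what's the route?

turn right 161°, forward 4.2 m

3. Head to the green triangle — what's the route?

turn right 146°, forward 3.1 m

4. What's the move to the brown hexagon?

turn right 82°, forward 2.0 m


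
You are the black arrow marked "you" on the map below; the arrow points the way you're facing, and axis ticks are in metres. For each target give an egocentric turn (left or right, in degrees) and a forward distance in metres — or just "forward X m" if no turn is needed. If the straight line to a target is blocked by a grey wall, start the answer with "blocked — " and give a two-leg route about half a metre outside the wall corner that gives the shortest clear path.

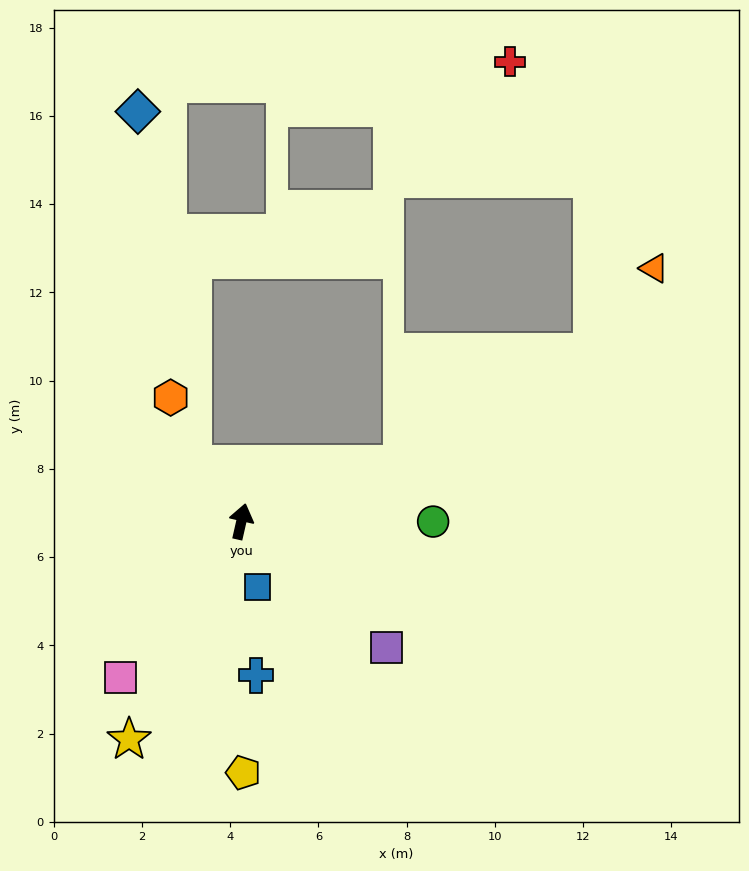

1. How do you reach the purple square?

turn right 118°, forward 4.4 m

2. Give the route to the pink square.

turn left 155°, forward 4.5 m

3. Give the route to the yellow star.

turn left 166°, forward 5.6 m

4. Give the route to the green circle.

turn right 77°, forward 4.3 m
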